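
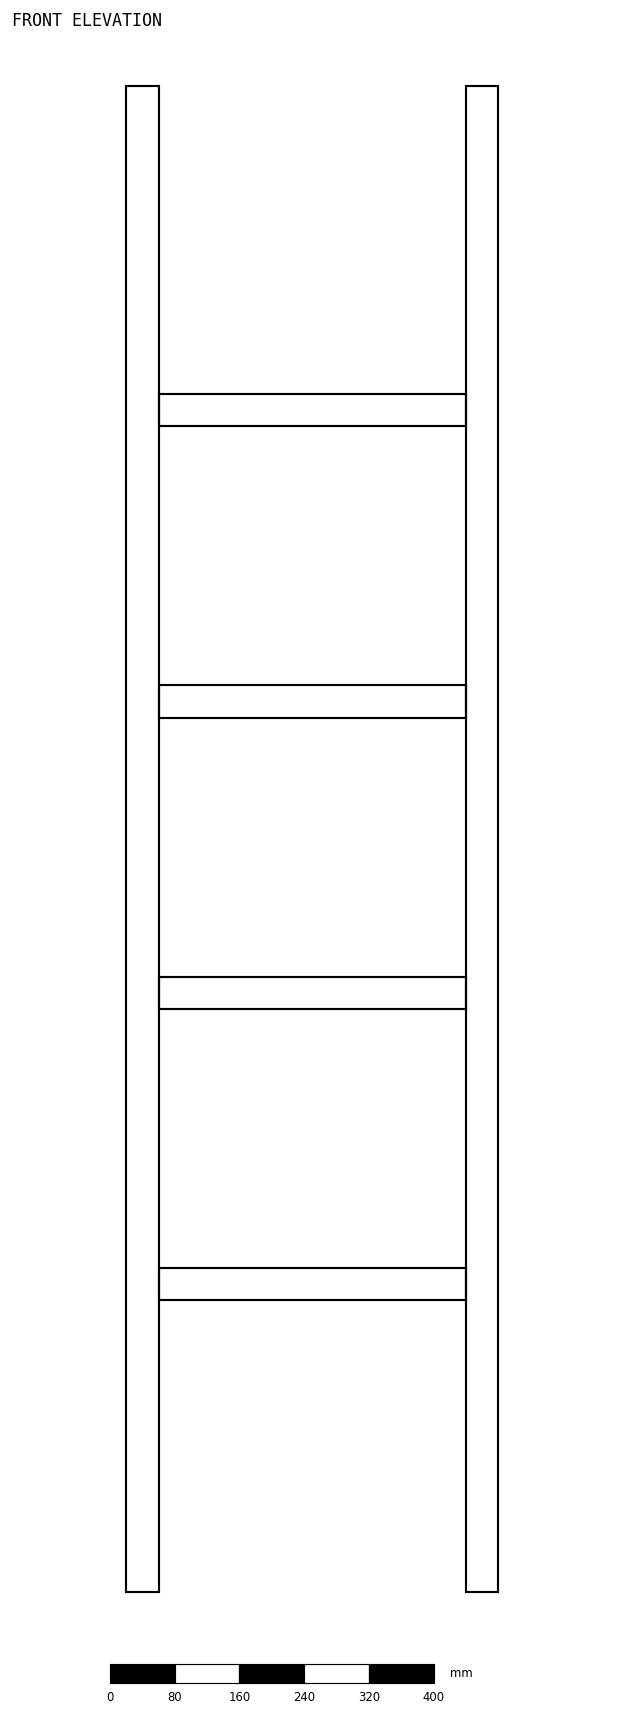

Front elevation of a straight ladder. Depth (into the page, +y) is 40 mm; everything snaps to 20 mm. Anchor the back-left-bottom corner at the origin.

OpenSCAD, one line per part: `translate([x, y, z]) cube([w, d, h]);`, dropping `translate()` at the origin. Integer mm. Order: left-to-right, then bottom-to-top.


cube([40, 40, 1860]);
translate([40, 0, 360]) cube([380, 40, 40]);
translate([40, 0, 720]) cube([380, 40, 40]);
translate([40, 0, 1080]) cube([380, 40, 40]);
translate([40, 0, 1440]) cube([380, 40, 40]);
translate([420, 0, 0]) cube([40, 40, 1860]);


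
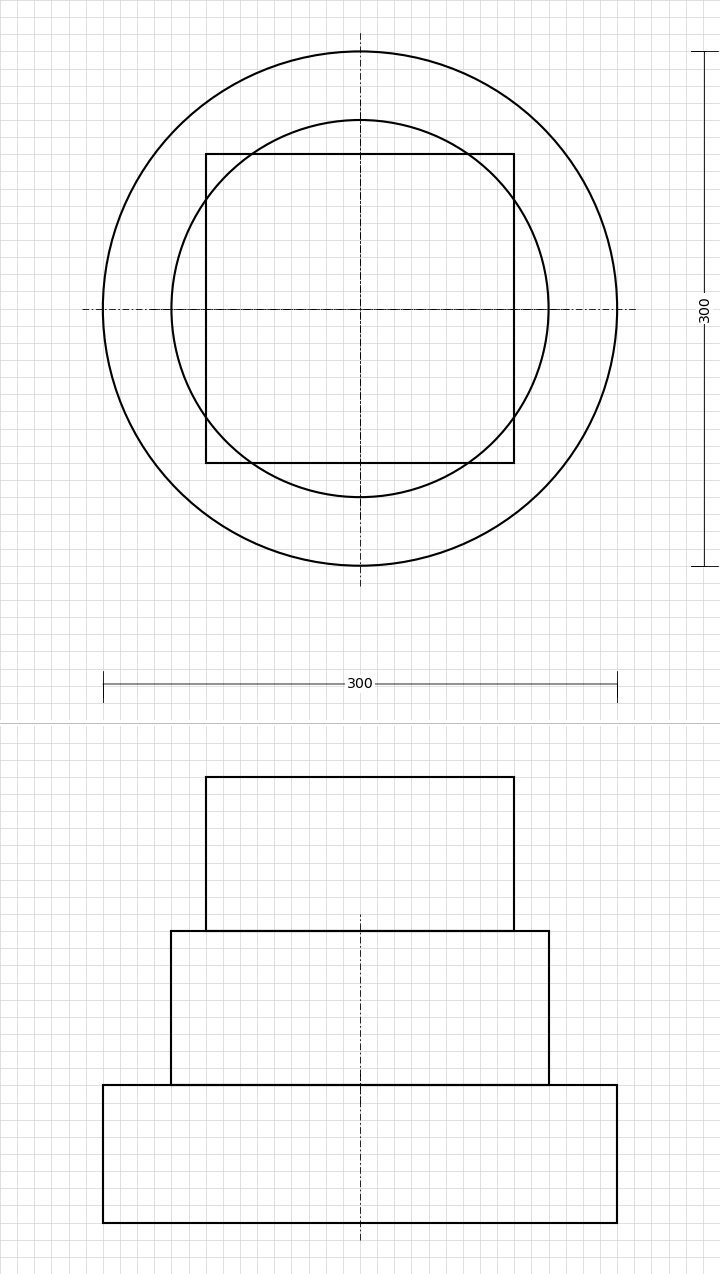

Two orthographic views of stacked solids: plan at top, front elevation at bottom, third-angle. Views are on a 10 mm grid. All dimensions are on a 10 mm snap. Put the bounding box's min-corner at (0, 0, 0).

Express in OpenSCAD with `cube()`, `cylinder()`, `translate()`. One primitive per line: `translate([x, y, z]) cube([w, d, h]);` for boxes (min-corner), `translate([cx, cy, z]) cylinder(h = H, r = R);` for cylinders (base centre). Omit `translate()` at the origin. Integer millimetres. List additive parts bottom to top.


translate([150, 150, 0]) cylinder(h = 80, r = 150);
translate([150, 150, 80]) cylinder(h = 90, r = 110);
translate([60, 60, 170]) cube([180, 180, 90]);


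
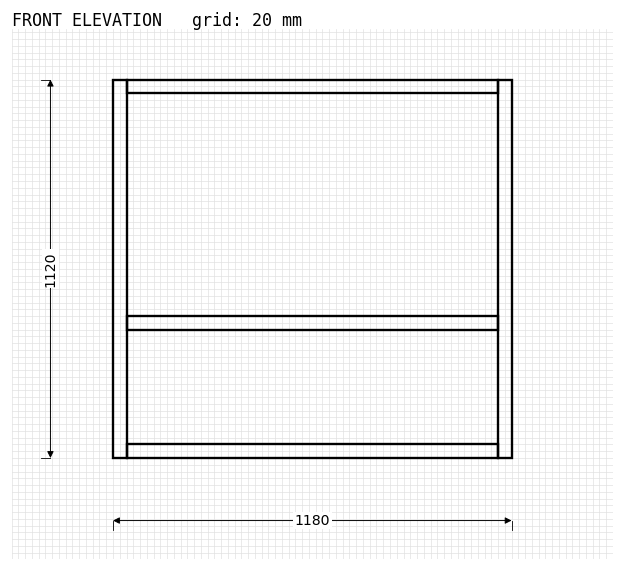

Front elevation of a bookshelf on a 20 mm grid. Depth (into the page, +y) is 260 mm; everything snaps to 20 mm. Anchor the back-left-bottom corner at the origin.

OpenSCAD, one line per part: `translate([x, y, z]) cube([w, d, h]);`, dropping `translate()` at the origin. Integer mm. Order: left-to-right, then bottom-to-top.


cube([40, 260, 1120]);
translate([40, 0, 0]) cube([1100, 260, 40]);
translate([40, 0, 380]) cube([1100, 260, 40]);
translate([40, 0, 1080]) cube([1100, 260, 40]);
translate([1140, 0, 0]) cube([40, 260, 1120]);


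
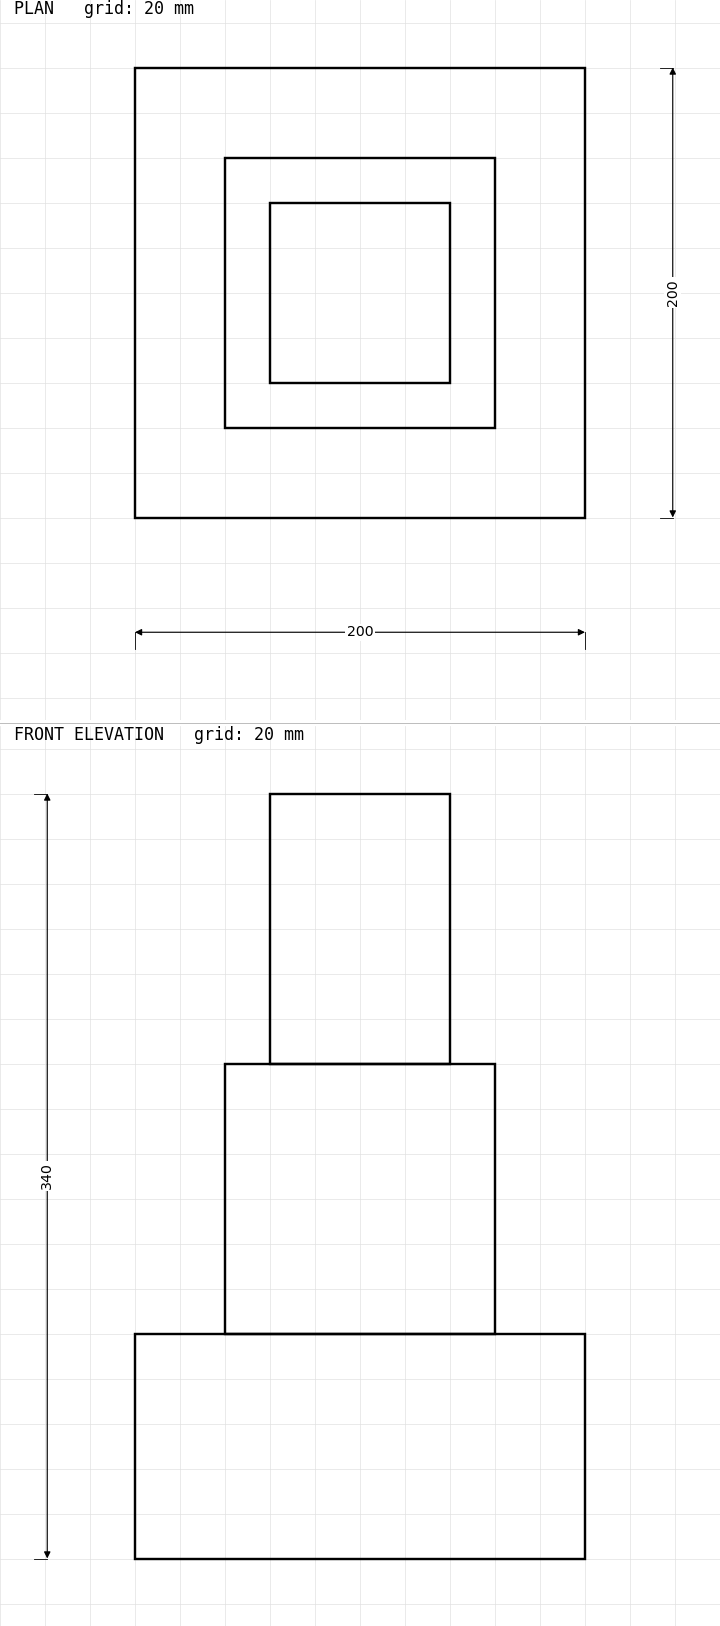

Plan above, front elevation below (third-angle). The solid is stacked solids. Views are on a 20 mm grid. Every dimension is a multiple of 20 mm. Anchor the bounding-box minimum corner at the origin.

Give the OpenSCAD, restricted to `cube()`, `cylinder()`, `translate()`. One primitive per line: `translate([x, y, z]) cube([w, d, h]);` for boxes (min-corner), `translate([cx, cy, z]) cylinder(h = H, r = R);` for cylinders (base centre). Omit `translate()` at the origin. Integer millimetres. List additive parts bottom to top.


cube([200, 200, 100]);
translate([40, 40, 100]) cube([120, 120, 120]);
translate([60, 60, 220]) cube([80, 80, 120]);


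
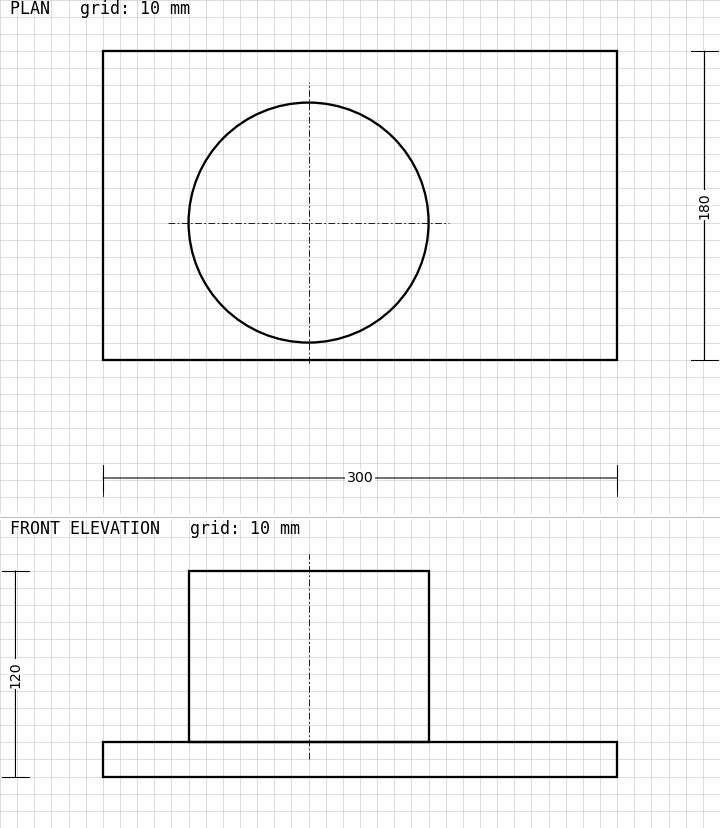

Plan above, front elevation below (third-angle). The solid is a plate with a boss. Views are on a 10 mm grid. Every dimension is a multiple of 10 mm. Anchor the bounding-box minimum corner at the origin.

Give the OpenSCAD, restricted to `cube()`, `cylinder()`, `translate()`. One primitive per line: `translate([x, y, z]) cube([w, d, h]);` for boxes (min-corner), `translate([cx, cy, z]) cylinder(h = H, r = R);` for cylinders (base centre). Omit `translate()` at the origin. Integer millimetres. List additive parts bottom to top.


cube([300, 180, 20]);
translate([120, 80, 20]) cylinder(h = 100, r = 70);


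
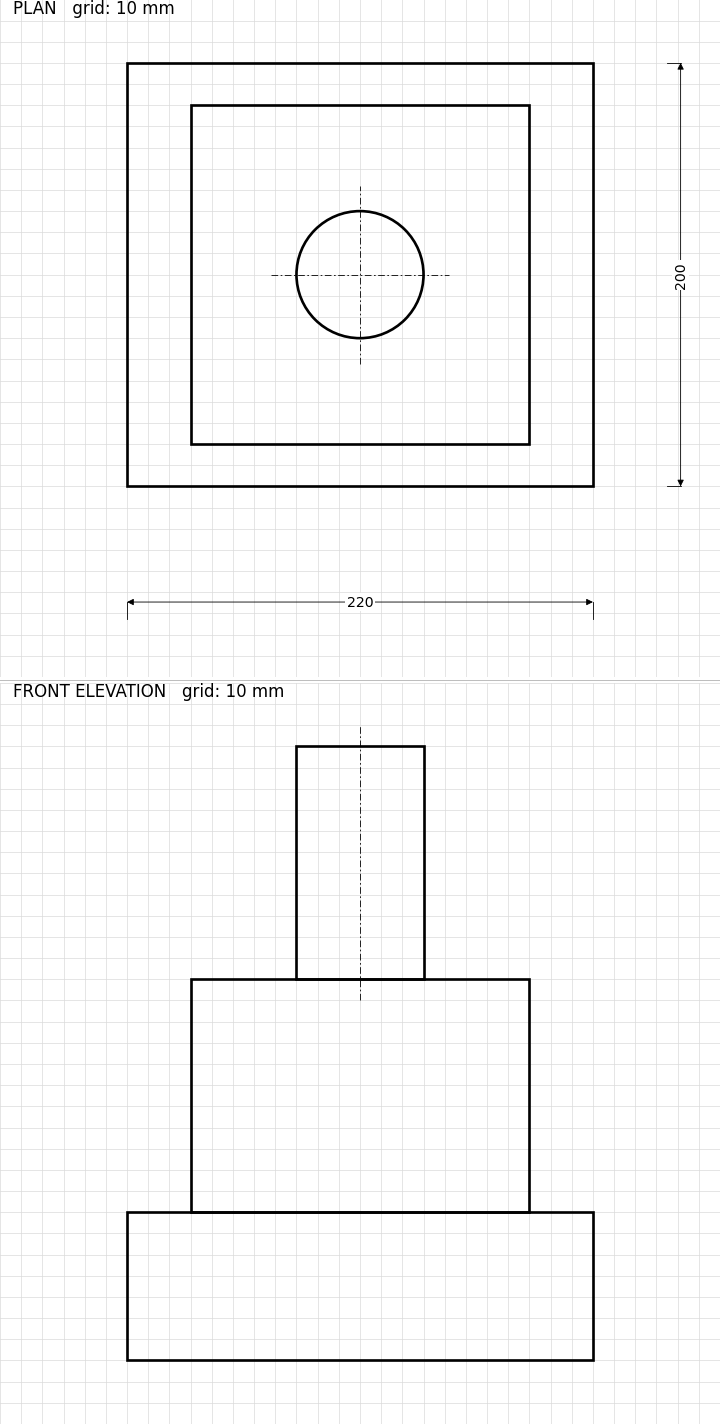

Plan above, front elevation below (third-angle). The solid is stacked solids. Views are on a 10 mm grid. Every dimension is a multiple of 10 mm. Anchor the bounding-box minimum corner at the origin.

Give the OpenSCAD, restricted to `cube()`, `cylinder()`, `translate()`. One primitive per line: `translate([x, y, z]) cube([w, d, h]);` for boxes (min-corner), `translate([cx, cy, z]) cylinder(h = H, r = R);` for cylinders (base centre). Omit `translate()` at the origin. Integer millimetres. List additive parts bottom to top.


cube([220, 200, 70]);
translate([30, 20, 70]) cube([160, 160, 110]);
translate([110, 100, 180]) cylinder(h = 110, r = 30);


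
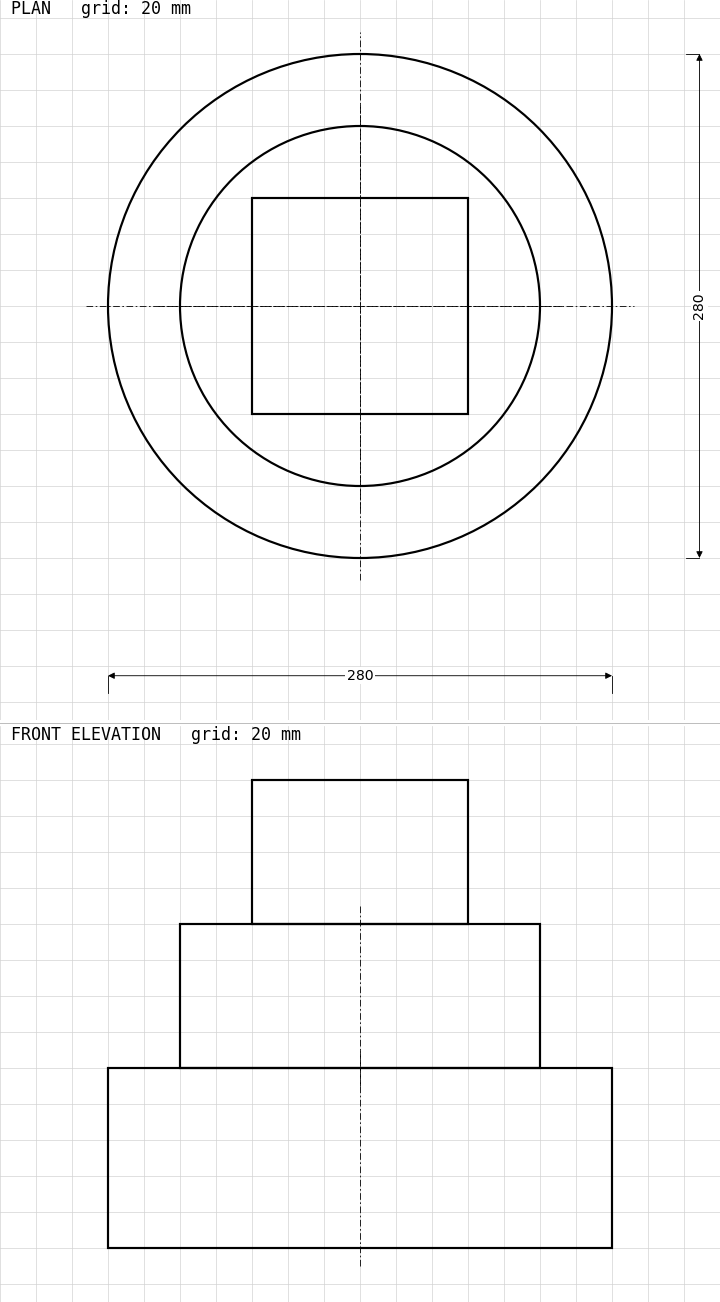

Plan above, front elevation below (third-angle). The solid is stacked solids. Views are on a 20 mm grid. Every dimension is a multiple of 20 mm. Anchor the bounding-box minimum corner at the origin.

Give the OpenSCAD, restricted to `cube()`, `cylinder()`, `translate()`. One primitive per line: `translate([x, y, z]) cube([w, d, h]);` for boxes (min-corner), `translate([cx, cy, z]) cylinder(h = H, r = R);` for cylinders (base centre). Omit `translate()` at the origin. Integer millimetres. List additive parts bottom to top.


translate([140, 140, 0]) cylinder(h = 100, r = 140);
translate([140, 140, 100]) cylinder(h = 80, r = 100);
translate([80, 80, 180]) cube([120, 120, 80]);


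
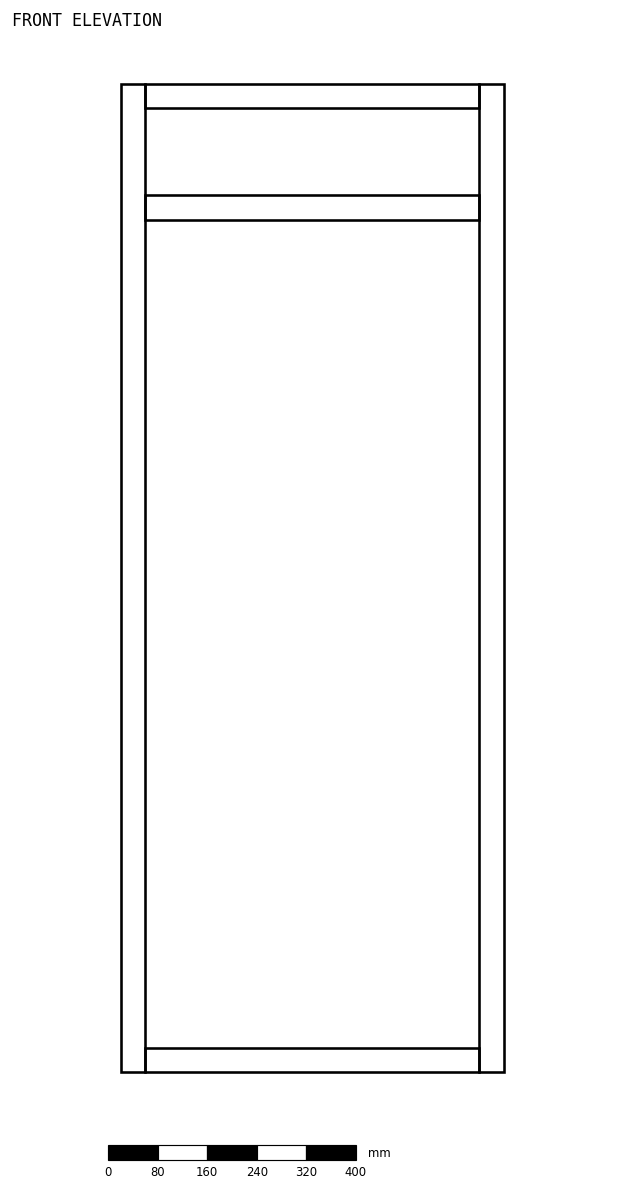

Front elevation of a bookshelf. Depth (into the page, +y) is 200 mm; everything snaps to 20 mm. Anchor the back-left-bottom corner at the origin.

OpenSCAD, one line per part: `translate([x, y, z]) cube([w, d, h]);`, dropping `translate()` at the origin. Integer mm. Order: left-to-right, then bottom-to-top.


cube([40, 200, 1600]);
translate([40, 0, 0]) cube([540, 200, 40]);
translate([40, 0, 1380]) cube([540, 200, 40]);
translate([40, 0, 1560]) cube([540, 200, 40]);
translate([580, 0, 0]) cube([40, 200, 1600]);


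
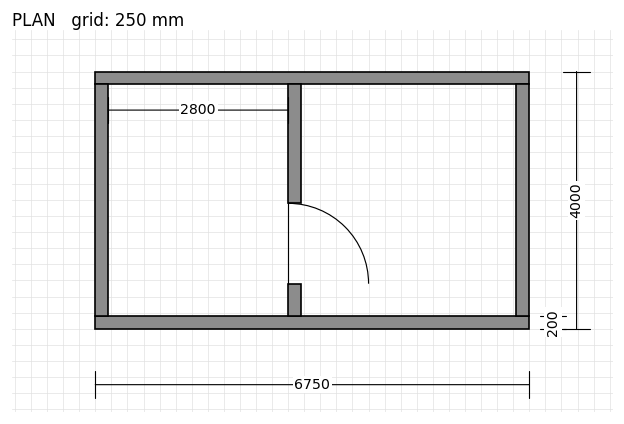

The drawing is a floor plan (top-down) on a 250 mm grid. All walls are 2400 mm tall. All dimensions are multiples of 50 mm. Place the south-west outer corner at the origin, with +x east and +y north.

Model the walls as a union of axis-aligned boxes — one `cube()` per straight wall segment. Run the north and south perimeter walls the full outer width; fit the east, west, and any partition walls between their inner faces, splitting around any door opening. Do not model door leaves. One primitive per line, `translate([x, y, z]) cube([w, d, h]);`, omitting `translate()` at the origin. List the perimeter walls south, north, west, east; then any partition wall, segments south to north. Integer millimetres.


cube([6750, 200, 2400]);
translate([0, 3800, 0]) cube([6750, 200, 2400]);
translate([0, 200, 0]) cube([200, 3600, 2400]);
translate([6550, 200, 0]) cube([200, 3600, 2400]);
translate([3000, 200, 0]) cube([200, 500, 2400]);
translate([3000, 1950, 0]) cube([200, 1850, 2400]);


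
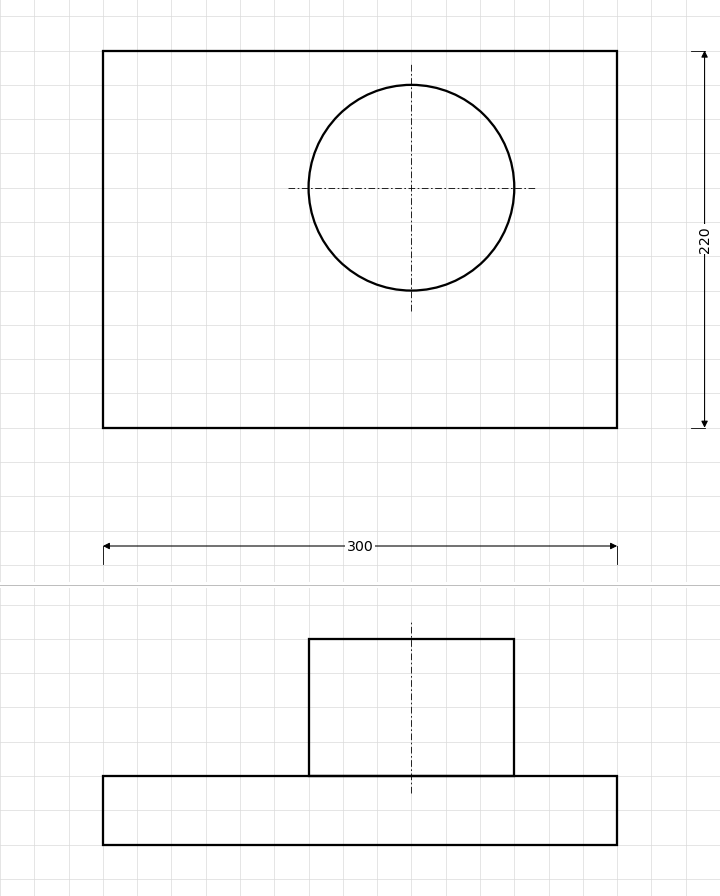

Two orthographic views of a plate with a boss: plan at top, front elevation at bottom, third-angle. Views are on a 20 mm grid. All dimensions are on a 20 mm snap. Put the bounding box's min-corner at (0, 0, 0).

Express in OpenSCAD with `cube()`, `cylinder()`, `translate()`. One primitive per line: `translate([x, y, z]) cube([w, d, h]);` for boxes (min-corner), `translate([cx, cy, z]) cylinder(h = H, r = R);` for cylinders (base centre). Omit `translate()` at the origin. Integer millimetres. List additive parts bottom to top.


cube([300, 220, 40]);
translate([180, 140, 40]) cylinder(h = 80, r = 60);


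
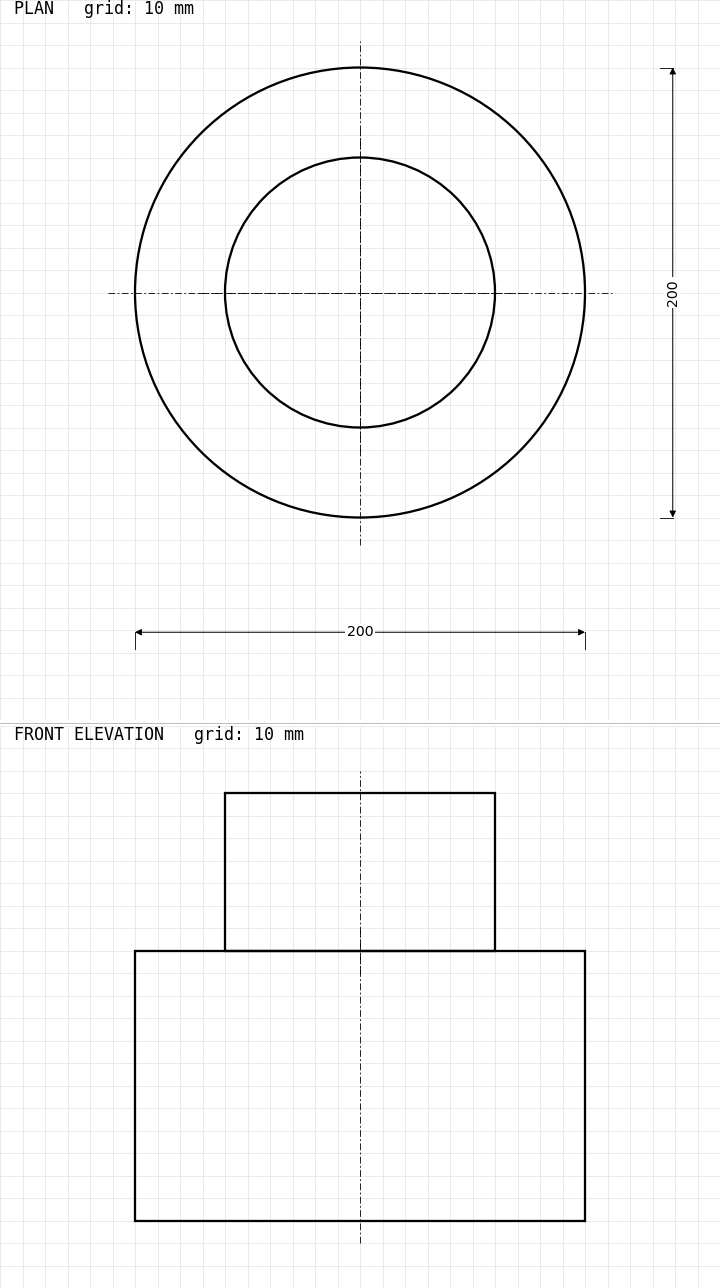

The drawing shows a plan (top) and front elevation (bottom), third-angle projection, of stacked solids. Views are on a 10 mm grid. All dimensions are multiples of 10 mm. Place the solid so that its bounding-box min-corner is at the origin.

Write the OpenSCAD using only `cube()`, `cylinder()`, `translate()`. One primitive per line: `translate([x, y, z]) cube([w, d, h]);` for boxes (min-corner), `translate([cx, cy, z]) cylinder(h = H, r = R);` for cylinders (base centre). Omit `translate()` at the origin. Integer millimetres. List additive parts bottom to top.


translate([100, 100, 0]) cylinder(h = 120, r = 100);
translate([100, 100, 120]) cylinder(h = 70, r = 60);


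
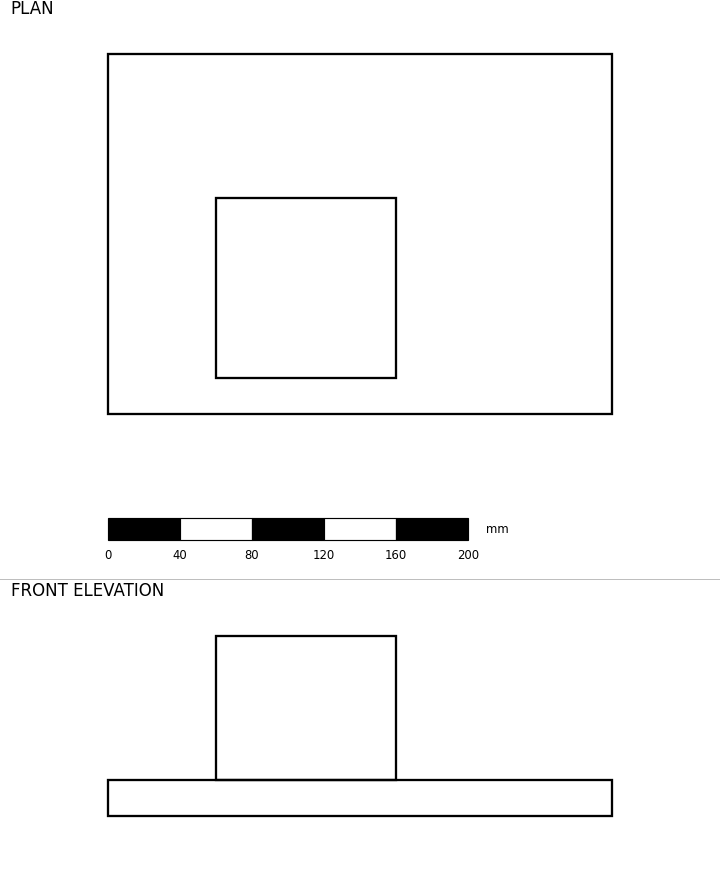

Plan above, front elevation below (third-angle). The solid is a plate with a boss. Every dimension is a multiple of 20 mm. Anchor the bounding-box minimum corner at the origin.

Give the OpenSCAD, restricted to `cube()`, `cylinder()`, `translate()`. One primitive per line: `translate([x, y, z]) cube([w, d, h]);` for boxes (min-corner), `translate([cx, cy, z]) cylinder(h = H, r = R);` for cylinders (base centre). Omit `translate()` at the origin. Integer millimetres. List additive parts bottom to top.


cube([280, 200, 20]);
translate([60, 20, 20]) cube([100, 100, 80]);


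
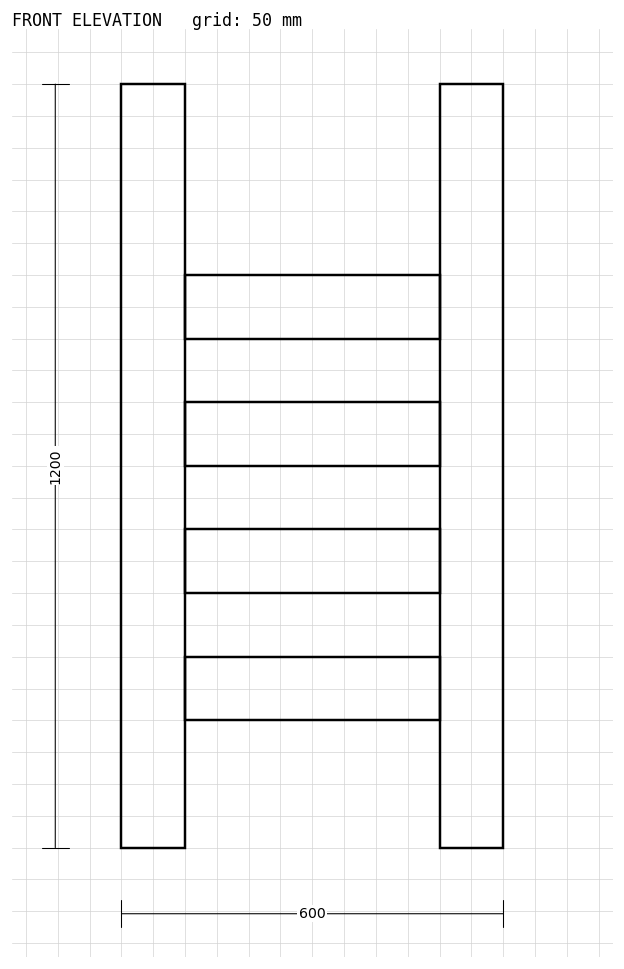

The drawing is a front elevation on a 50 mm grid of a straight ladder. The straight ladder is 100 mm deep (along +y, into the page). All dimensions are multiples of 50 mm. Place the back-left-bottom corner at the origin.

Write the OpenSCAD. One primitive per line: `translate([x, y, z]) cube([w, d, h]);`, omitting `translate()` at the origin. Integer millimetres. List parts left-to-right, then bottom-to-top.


cube([100, 100, 1200]);
translate([100, 0, 200]) cube([400, 100, 100]);
translate([100, 0, 400]) cube([400, 100, 100]);
translate([100, 0, 600]) cube([400, 100, 100]);
translate([100, 0, 800]) cube([400, 100, 100]);
translate([500, 0, 0]) cube([100, 100, 1200]);


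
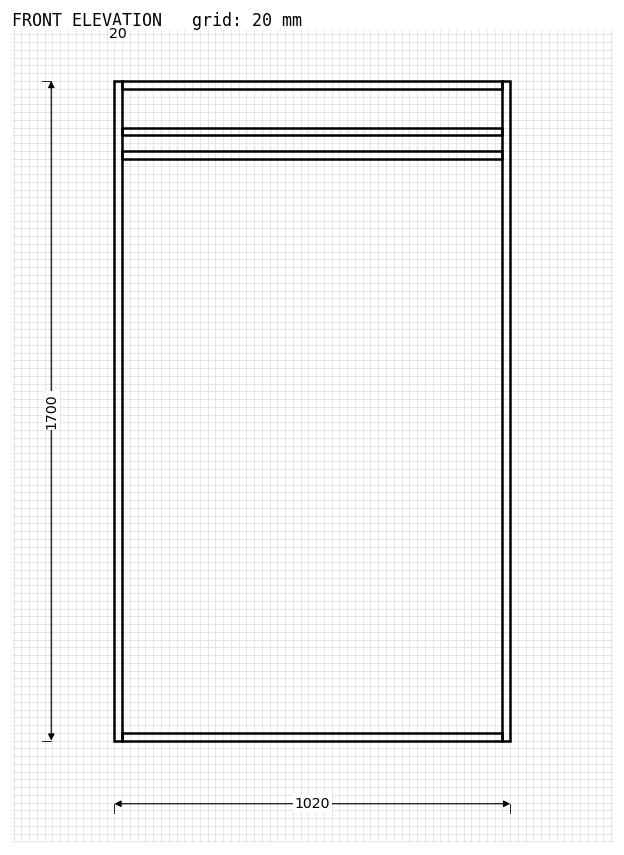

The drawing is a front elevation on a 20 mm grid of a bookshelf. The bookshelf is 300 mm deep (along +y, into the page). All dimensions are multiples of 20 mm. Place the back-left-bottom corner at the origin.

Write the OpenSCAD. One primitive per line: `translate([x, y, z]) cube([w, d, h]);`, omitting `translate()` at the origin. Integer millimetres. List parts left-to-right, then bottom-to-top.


cube([20, 300, 1700]);
translate([20, 0, 0]) cube([980, 300, 20]);
translate([20, 0, 1500]) cube([980, 300, 20]);
translate([20, 0, 1560]) cube([980, 300, 20]);
translate([20, 0, 1680]) cube([980, 300, 20]);
translate([1000, 0, 0]) cube([20, 300, 1700]);


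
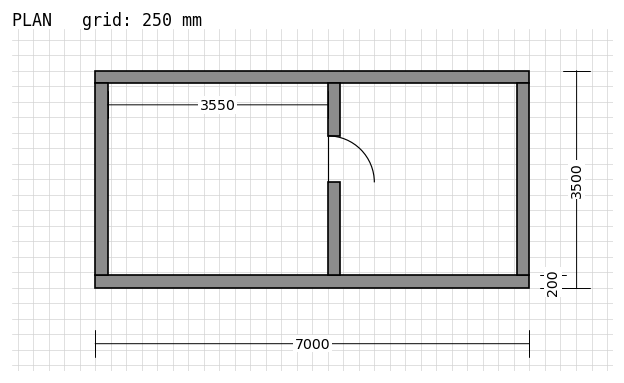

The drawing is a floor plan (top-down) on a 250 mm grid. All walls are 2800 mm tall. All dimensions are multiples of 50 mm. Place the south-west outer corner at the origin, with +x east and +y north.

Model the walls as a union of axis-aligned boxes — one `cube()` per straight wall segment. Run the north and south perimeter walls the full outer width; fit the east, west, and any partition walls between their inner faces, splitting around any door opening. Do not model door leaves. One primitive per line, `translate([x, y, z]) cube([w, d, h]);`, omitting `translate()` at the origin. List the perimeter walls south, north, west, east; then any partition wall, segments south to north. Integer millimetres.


cube([7000, 200, 2800]);
translate([0, 3300, 0]) cube([7000, 200, 2800]);
translate([0, 200, 0]) cube([200, 3100, 2800]);
translate([6800, 200, 0]) cube([200, 3100, 2800]);
translate([3750, 200, 0]) cube([200, 1500, 2800]);
translate([3750, 2450, 0]) cube([200, 850, 2800]);


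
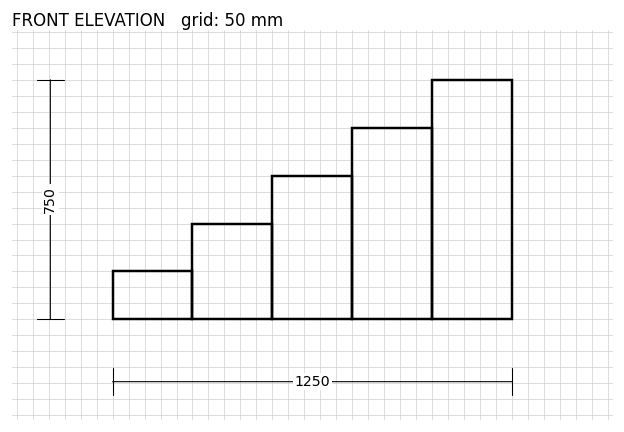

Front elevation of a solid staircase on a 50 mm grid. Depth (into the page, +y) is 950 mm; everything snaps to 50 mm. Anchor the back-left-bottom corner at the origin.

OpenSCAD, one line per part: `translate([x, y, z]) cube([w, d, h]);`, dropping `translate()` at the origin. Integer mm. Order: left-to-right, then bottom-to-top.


cube([250, 950, 150]);
translate([250, 0, 0]) cube([250, 950, 300]);
translate([500, 0, 0]) cube([250, 950, 450]);
translate([750, 0, 0]) cube([250, 950, 600]);
translate([1000, 0, 0]) cube([250, 950, 750]);


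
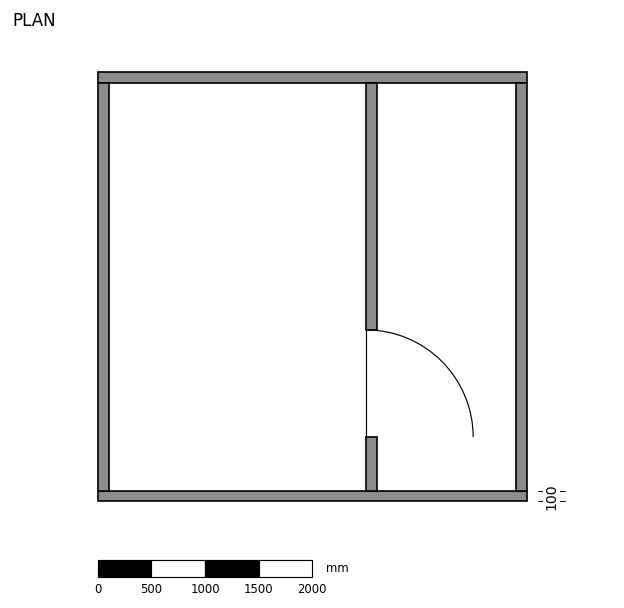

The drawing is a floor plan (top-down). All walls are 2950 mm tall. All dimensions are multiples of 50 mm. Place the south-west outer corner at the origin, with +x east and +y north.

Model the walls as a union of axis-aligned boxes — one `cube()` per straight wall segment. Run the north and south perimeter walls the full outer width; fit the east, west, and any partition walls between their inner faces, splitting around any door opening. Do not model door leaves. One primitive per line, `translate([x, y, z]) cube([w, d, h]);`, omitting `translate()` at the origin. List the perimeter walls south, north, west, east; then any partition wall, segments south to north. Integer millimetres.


cube([4000, 100, 2950]);
translate([0, 3900, 0]) cube([4000, 100, 2950]);
translate([0, 100, 0]) cube([100, 3800, 2950]);
translate([3900, 100, 0]) cube([100, 3800, 2950]);
translate([2500, 100, 0]) cube([100, 500, 2950]);
translate([2500, 1600, 0]) cube([100, 2300, 2950]);


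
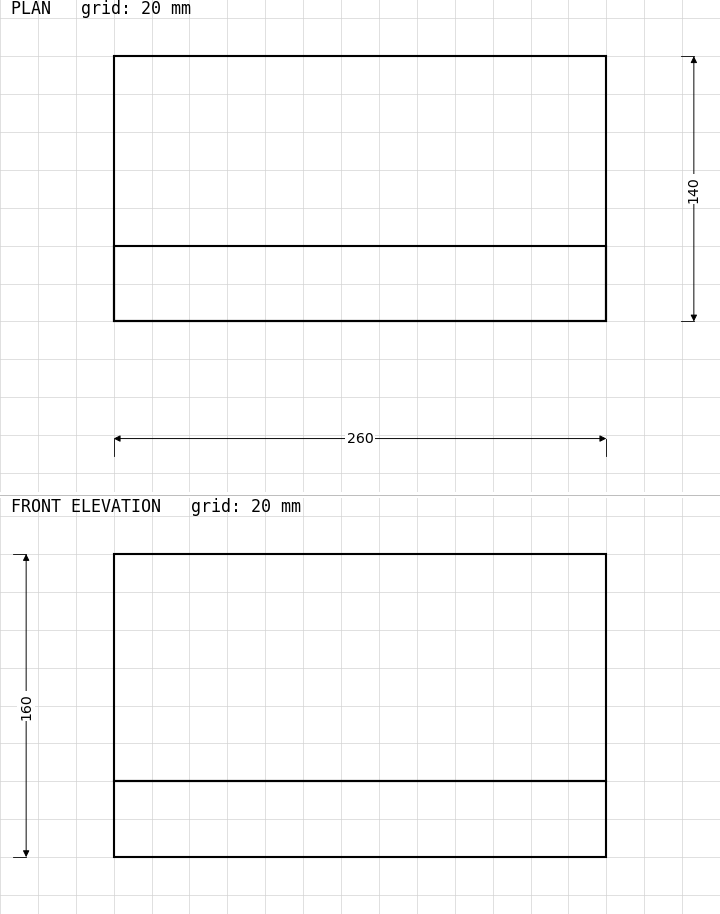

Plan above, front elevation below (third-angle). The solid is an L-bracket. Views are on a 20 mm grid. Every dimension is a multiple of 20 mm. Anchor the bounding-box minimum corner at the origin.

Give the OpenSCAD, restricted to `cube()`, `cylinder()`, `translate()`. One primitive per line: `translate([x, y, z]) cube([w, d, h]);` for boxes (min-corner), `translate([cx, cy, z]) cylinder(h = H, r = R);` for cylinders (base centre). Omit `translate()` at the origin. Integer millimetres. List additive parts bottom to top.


cube([260, 140, 40]);
translate([0, 0, 40]) cube([260, 40, 120]);


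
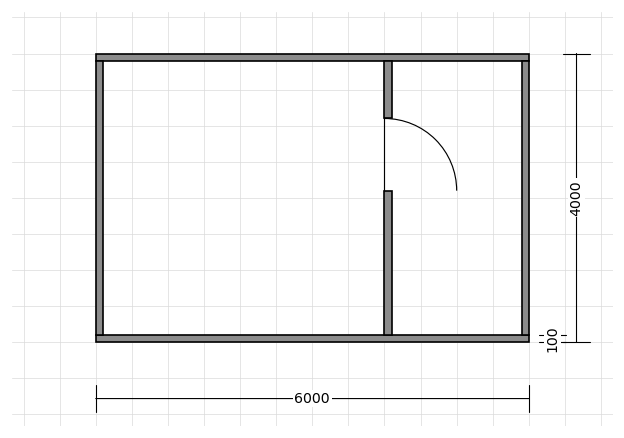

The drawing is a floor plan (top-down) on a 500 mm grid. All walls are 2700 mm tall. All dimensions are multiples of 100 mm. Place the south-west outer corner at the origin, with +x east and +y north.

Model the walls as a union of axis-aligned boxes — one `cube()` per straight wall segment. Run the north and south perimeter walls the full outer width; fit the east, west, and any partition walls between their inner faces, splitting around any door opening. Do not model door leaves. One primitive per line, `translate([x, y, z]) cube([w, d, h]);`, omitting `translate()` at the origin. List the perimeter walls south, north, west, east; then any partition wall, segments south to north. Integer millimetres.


cube([6000, 100, 2700]);
translate([0, 3900, 0]) cube([6000, 100, 2700]);
translate([0, 100, 0]) cube([100, 3800, 2700]);
translate([5900, 100, 0]) cube([100, 3800, 2700]);
translate([4000, 100, 0]) cube([100, 2000, 2700]);
translate([4000, 3100, 0]) cube([100, 800, 2700]);


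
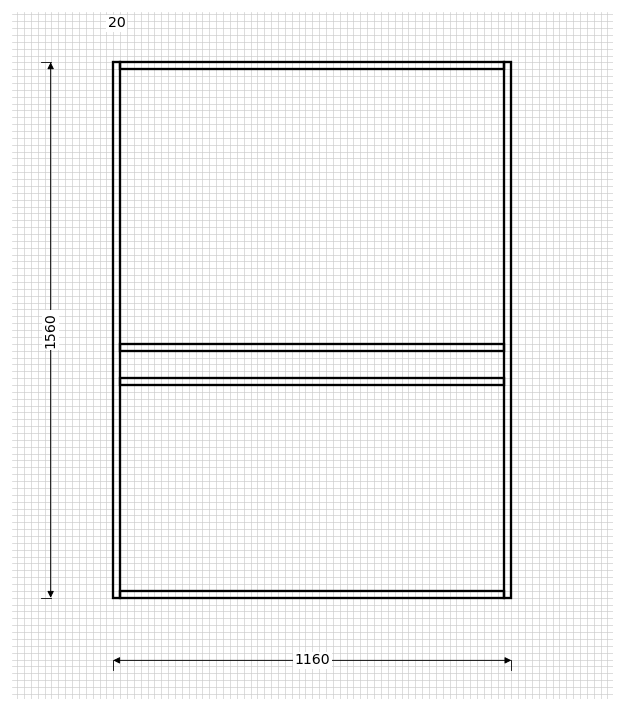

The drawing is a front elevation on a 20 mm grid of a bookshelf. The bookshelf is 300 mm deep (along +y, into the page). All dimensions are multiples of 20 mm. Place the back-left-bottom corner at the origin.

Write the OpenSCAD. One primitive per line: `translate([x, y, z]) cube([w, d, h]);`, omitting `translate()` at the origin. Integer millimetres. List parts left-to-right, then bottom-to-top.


cube([20, 300, 1560]);
translate([20, 0, 0]) cube([1120, 300, 20]);
translate([20, 0, 620]) cube([1120, 300, 20]);
translate([20, 0, 720]) cube([1120, 300, 20]);
translate([20, 0, 1540]) cube([1120, 300, 20]);
translate([1140, 0, 0]) cube([20, 300, 1560]);


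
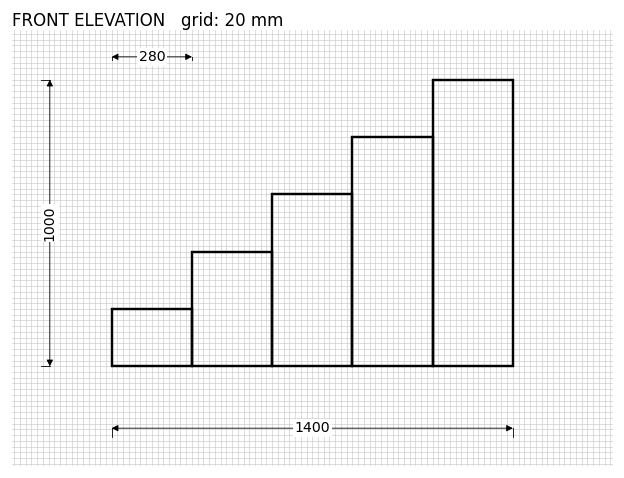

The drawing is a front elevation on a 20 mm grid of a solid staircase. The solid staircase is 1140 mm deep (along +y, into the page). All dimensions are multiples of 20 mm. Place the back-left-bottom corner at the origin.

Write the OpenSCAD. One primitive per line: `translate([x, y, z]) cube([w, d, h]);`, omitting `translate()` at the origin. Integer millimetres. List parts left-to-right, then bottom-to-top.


cube([280, 1140, 200]);
translate([280, 0, 0]) cube([280, 1140, 400]);
translate([560, 0, 0]) cube([280, 1140, 600]);
translate([840, 0, 0]) cube([280, 1140, 800]);
translate([1120, 0, 0]) cube([280, 1140, 1000]);


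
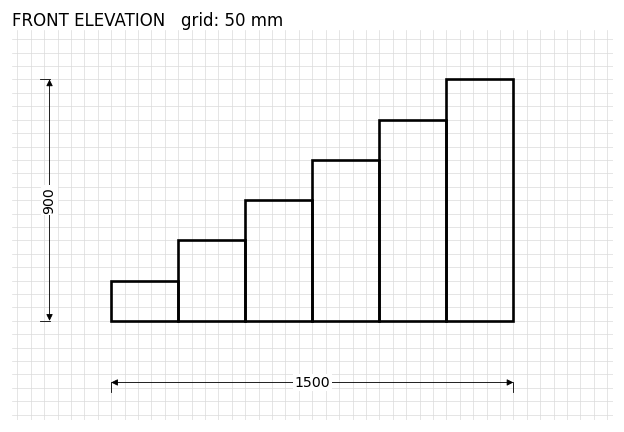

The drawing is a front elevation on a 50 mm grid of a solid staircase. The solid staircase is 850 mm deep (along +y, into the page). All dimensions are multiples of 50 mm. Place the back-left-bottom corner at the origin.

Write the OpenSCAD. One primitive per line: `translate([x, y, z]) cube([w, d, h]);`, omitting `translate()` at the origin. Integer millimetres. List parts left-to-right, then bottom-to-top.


cube([250, 850, 150]);
translate([250, 0, 0]) cube([250, 850, 300]);
translate([500, 0, 0]) cube([250, 850, 450]);
translate([750, 0, 0]) cube([250, 850, 600]);
translate([1000, 0, 0]) cube([250, 850, 750]);
translate([1250, 0, 0]) cube([250, 850, 900]);


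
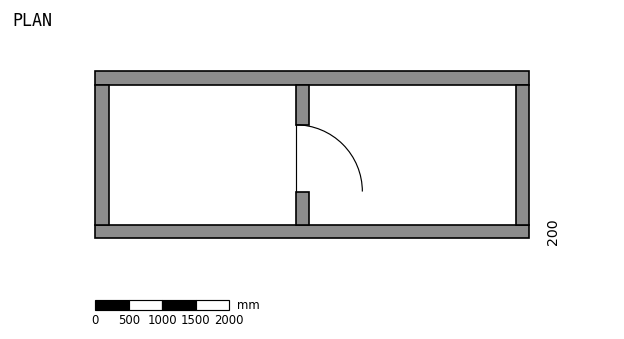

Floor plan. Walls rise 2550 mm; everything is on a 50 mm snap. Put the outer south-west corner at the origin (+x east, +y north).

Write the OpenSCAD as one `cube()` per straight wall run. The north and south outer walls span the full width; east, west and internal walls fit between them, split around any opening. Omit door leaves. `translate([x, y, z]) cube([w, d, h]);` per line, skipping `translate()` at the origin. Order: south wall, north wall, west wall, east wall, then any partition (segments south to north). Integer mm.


cube([6500, 200, 2550]);
translate([0, 2300, 0]) cube([6500, 200, 2550]);
translate([0, 200, 0]) cube([200, 2100, 2550]);
translate([6300, 200, 0]) cube([200, 2100, 2550]);
translate([3000, 200, 0]) cube([200, 500, 2550]);
translate([3000, 1700, 0]) cube([200, 600, 2550]);


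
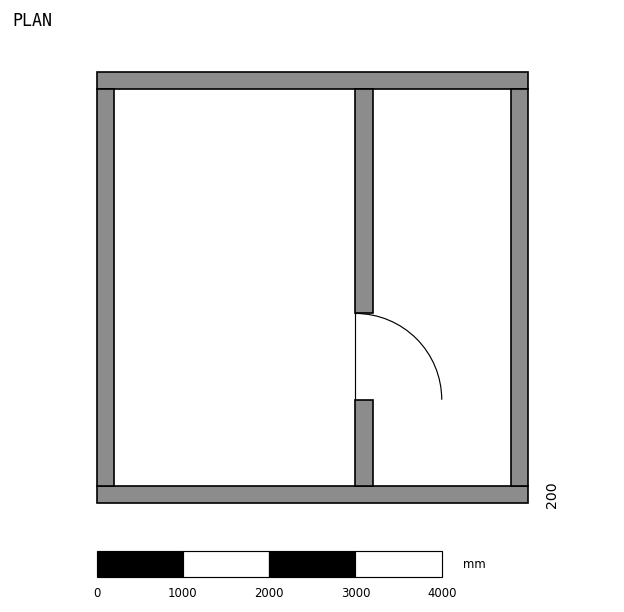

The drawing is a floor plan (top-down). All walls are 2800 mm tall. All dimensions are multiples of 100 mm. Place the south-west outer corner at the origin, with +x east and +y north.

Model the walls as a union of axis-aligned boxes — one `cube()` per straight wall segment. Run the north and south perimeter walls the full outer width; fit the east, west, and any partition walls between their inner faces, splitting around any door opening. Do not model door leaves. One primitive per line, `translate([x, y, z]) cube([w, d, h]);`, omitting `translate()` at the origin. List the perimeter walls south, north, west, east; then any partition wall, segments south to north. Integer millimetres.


cube([5000, 200, 2800]);
translate([0, 4800, 0]) cube([5000, 200, 2800]);
translate([0, 200, 0]) cube([200, 4600, 2800]);
translate([4800, 200, 0]) cube([200, 4600, 2800]);
translate([3000, 200, 0]) cube([200, 1000, 2800]);
translate([3000, 2200, 0]) cube([200, 2600, 2800]);


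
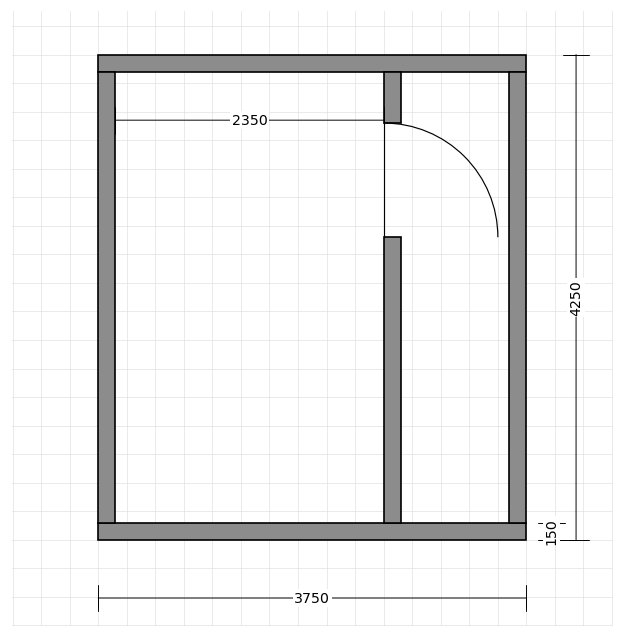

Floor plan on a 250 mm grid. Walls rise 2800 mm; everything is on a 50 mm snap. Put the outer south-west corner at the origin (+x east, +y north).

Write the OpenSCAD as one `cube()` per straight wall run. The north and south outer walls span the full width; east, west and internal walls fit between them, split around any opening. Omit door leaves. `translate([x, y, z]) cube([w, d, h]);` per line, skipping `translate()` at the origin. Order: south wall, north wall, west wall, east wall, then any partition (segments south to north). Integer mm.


cube([3750, 150, 2800]);
translate([0, 4100, 0]) cube([3750, 150, 2800]);
translate([0, 150, 0]) cube([150, 3950, 2800]);
translate([3600, 150, 0]) cube([150, 3950, 2800]);
translate([2500, 150, 0]) cube([150, 2500, 2800]);
translate([2500, 3650, 0]) cube([150, 450, 2800]);


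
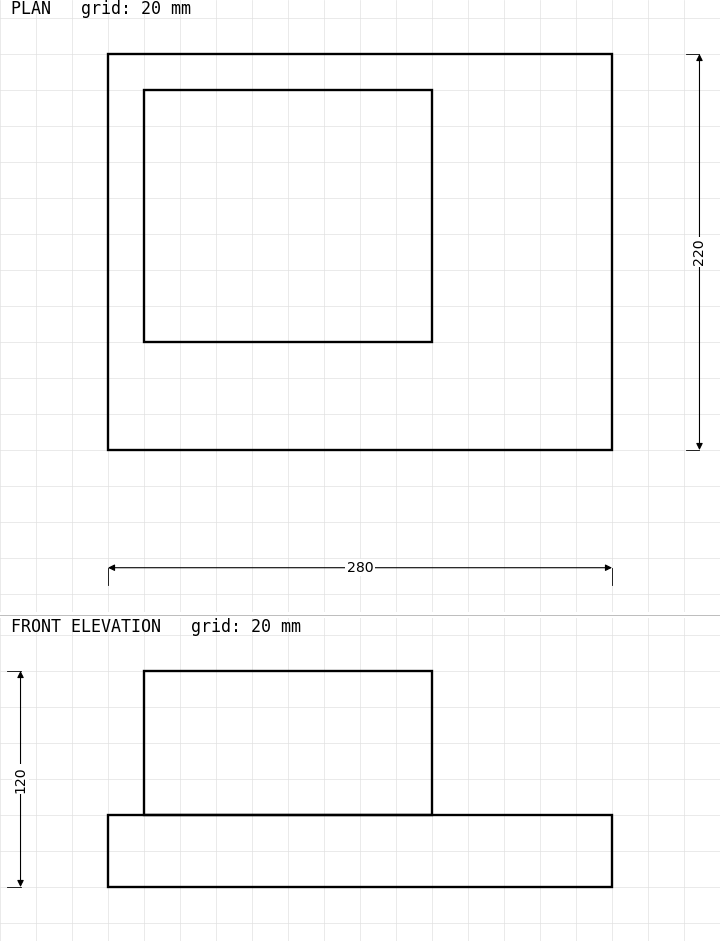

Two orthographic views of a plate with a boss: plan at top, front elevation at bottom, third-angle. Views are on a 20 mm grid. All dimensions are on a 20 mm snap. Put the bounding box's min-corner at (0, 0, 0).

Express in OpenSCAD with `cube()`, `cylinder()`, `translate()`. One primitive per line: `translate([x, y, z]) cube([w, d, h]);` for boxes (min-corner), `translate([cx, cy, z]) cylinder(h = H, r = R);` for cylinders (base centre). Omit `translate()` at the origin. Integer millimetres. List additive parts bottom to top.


cube([280, 220, 40]);
translate([20, 60, 40]) cube([160, 140, 80]);


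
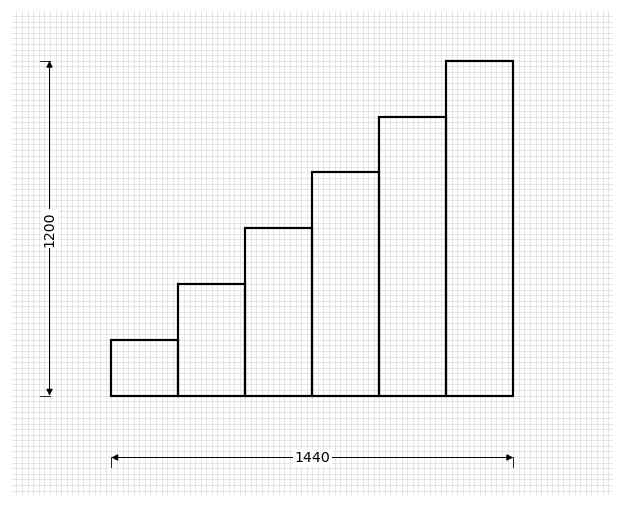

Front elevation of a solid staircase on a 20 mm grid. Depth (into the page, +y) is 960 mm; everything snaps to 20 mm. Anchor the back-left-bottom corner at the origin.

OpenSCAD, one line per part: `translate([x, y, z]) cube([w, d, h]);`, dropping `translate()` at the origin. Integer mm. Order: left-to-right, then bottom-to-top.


cube([240, 960, 200]);
translate([240, 0, 0]) cube([240, 960, 400]);
translate([480, 0, 0]) cube([240, 960, 600]);
translate([720, 0, 0]) cube([240, 960, 800]);
translate([960, 0, 0]) cube([240, 960, 1000]);
translate([1200, 0, 0]) cube([240, 960, 1200]);


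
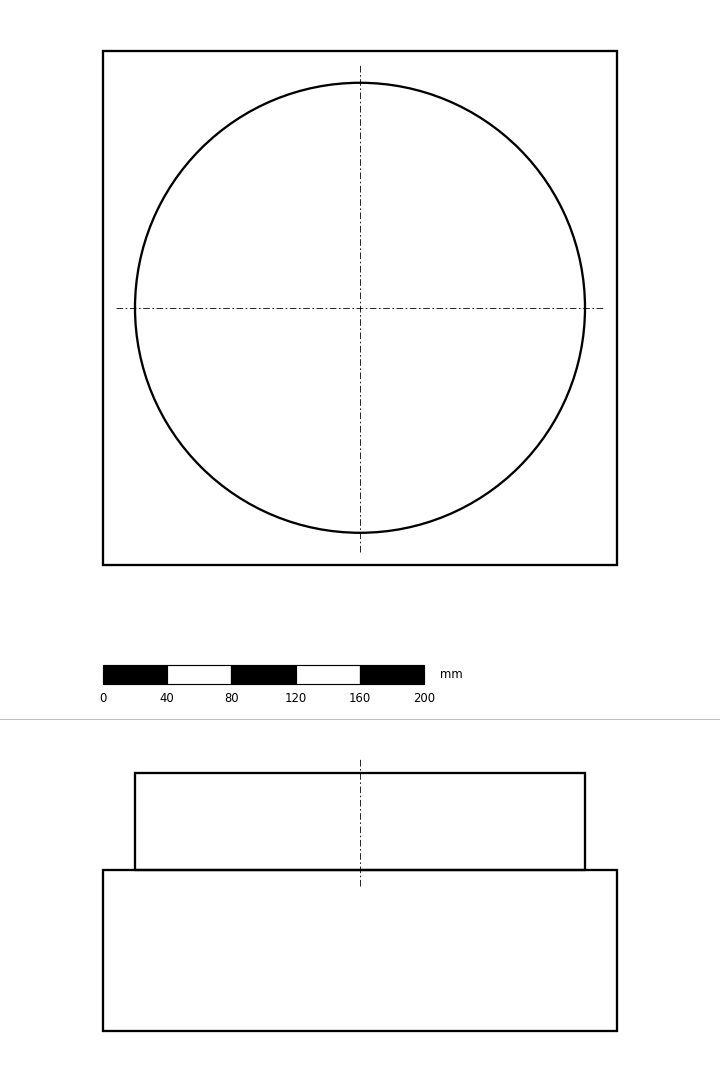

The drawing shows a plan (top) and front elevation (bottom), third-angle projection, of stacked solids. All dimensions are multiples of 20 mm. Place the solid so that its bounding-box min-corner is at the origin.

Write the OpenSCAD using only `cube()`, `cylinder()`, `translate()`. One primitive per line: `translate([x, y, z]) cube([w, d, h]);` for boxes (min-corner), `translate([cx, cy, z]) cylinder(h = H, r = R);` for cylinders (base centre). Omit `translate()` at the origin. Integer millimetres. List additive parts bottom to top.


cube([320, 320, 100]);
translate([160, 160, 100]) cylinder(h = 60, r = 140);


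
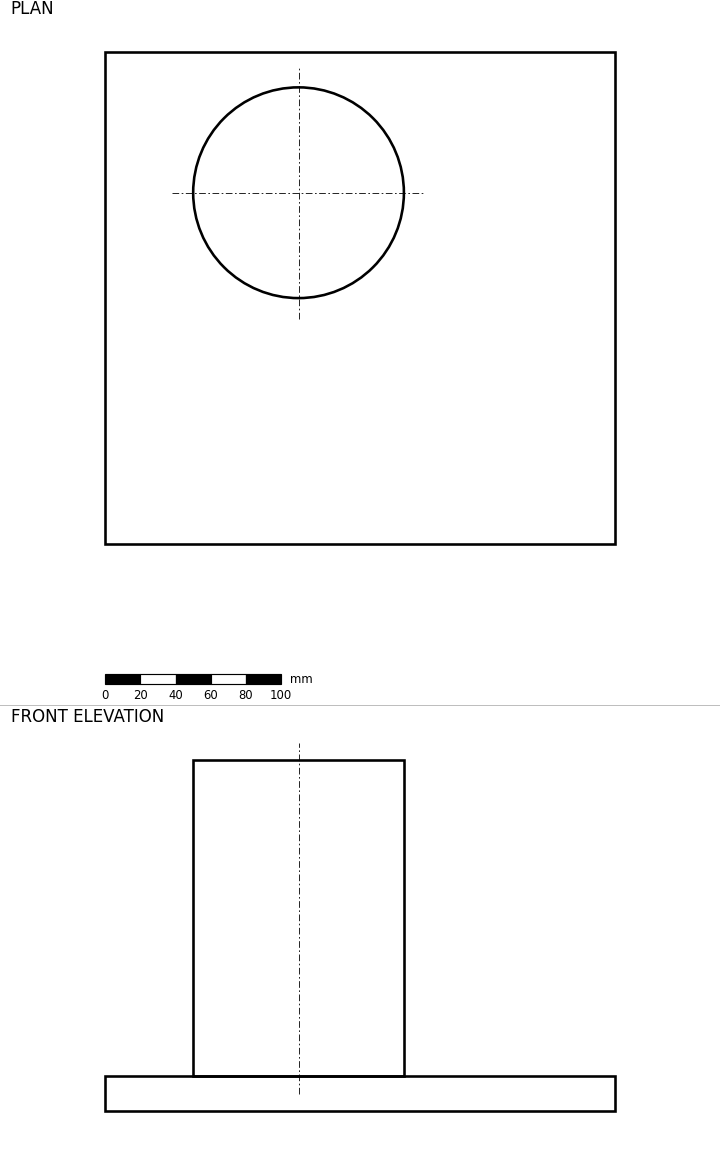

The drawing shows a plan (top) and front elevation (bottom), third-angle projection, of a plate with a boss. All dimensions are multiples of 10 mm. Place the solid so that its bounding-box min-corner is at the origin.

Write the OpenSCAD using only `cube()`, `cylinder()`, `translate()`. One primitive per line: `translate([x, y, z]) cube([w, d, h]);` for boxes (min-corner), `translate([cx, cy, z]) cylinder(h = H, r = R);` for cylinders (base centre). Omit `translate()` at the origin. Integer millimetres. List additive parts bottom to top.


cube([290, 280, 20]);
translate([110, 200, 20]) cylinder(h = 180, r = 60);


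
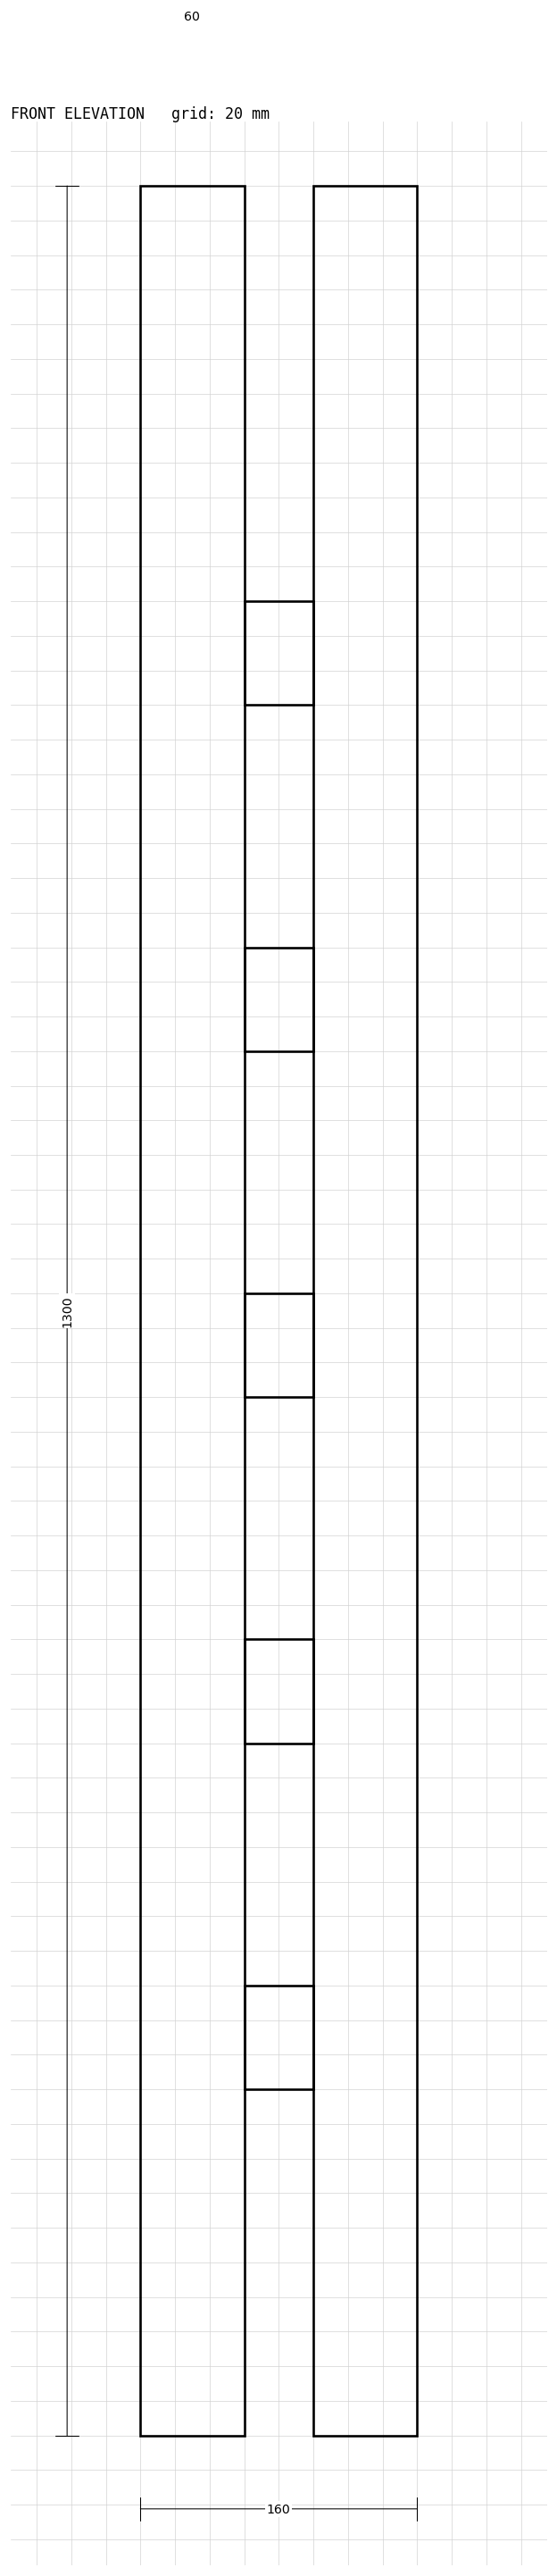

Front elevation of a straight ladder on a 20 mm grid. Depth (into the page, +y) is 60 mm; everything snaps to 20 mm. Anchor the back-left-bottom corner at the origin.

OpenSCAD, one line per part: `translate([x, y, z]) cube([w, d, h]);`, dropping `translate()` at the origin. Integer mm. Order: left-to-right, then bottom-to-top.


cube([60, 60, 1300]);
translate([60, 0, 200]) cube([40, 60, 60]);
translate([60, 0, 400]) cube([40, 60, 60]);
translate([60, 0, 600]) cube([40, 60, 60]);
translate([60, 0, 800]) cube([40, 60, 60]);
translate([60, 0, 1000]) cube([40, 60, 60]);
translate([100, 0, 0]) cube([60, 60, 1300]);


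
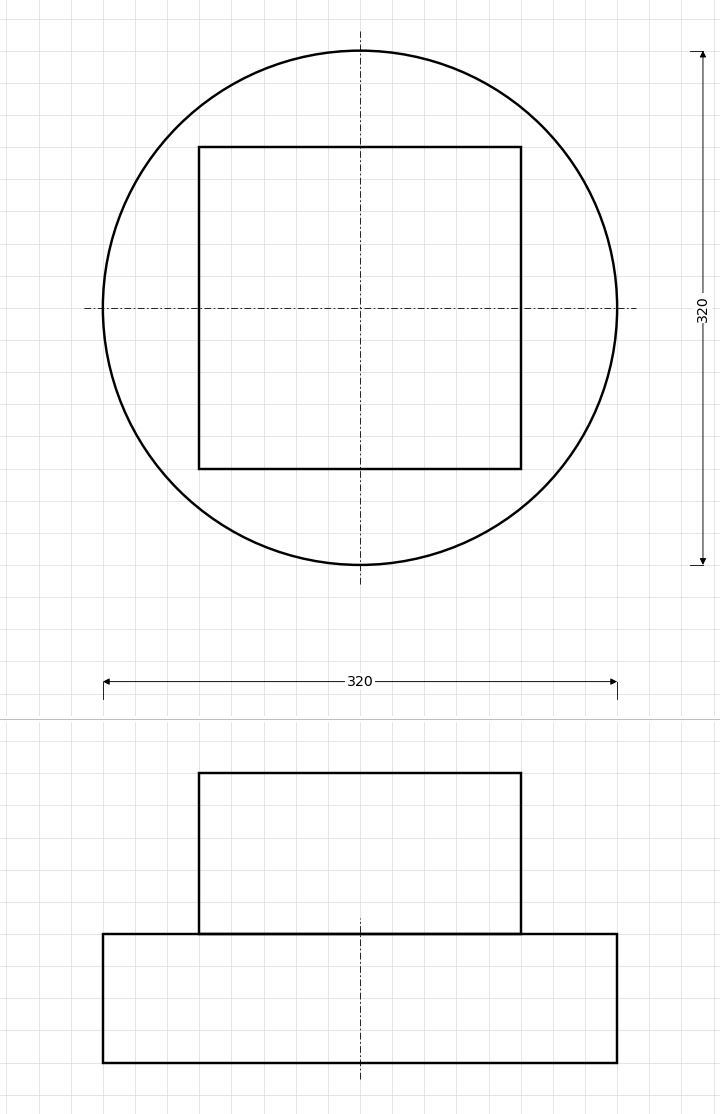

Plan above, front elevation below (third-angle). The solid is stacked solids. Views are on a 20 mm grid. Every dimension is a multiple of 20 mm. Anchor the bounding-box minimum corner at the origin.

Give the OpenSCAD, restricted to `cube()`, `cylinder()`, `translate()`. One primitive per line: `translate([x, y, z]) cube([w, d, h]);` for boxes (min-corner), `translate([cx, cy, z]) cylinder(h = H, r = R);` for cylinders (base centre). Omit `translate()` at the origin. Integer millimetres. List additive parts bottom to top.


translate([160, 160, 0]) cylinder(h = 80, r = 160);
translate([60, 60, 80]) cube([200, 200, 100]);


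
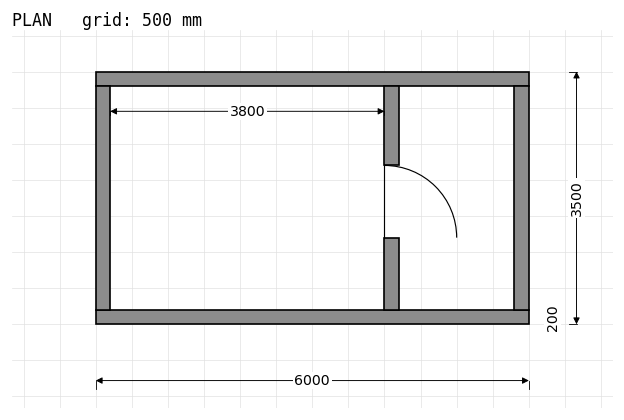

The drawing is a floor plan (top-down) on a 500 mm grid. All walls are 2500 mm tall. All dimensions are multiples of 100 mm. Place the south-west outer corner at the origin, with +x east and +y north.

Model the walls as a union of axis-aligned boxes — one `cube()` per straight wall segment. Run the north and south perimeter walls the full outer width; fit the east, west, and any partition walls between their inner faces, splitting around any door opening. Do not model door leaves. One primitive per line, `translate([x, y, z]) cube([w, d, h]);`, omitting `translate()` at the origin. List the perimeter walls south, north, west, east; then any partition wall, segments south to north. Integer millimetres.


cube([6000, 200, 2500]);
translate([0, 3300, 0]) cube([6000, 200, 2500]);
translate([0, 200, 0]) cube([200, 3100, 2500]);
translate([5800, 200, 0]) cube([200, 3100, 2500]);
translate([4000, 200, 0]) cube([200, 1000, 2500]);
translate([4000, 2200, 0]) cube([200, 1100, 2500]);


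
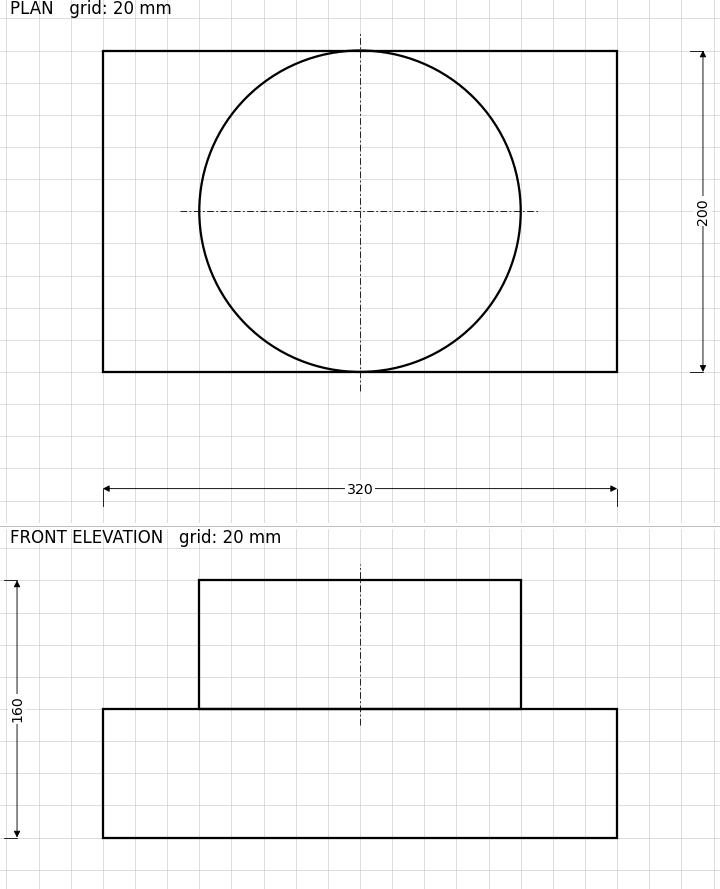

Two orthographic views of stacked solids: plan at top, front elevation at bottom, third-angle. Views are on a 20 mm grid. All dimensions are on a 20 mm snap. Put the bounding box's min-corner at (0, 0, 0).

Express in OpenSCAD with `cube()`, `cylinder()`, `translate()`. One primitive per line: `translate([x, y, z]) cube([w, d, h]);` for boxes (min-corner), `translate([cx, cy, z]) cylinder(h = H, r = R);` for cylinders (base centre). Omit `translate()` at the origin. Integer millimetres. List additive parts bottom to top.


cube([320, 200, 80]);
translate([160, 100, 80]) cylinder(h = 80, r = 100);


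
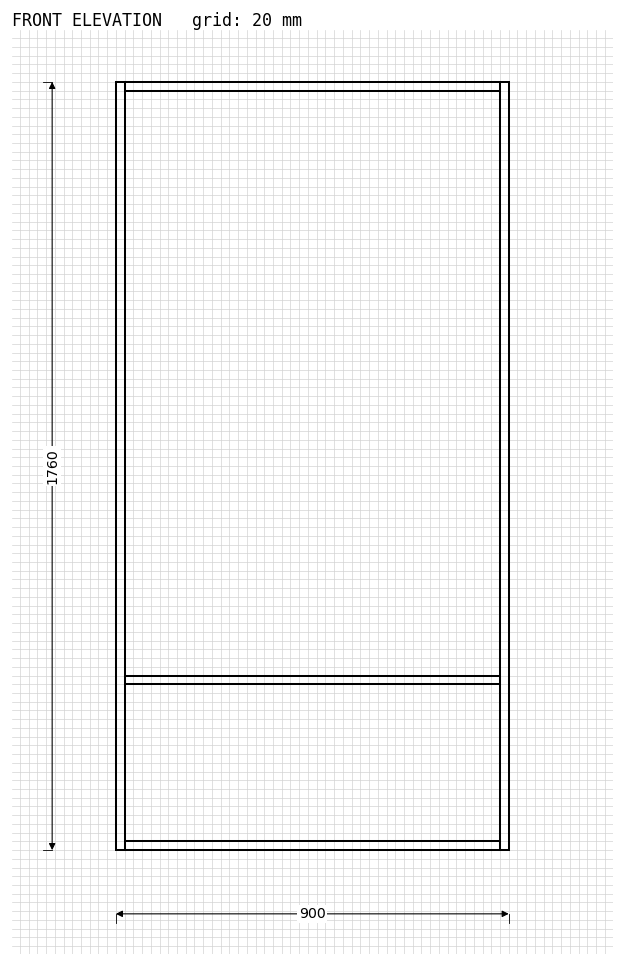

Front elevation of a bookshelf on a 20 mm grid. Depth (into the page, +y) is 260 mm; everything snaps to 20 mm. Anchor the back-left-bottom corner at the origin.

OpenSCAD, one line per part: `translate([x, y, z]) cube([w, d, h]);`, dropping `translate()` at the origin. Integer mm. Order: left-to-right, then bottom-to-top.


cube([20, 260, 1760]);
translate([20, 0, 0]) cube([860, 260, 20]);
translate([20, 0, 380]) cube([860, 260, 20]);
translate([20, 0, 1740]) cube([860, 260, 20]);
translate([880, 0, 0]) cube([20, 260, 1760]);


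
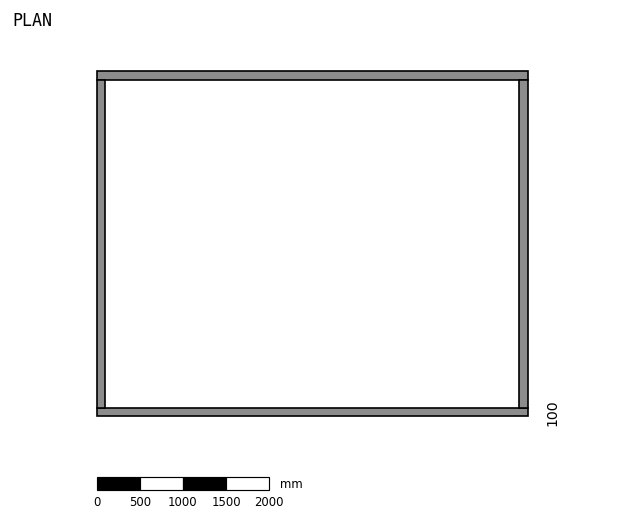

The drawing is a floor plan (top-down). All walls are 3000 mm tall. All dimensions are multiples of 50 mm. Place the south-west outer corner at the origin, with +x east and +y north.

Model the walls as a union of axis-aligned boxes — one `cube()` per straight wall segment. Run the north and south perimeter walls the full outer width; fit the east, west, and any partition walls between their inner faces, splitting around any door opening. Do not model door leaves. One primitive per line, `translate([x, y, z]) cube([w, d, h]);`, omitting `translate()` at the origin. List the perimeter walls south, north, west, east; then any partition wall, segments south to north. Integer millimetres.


cube([5000, 100, 3000]);
translate([0, 3900, 0]) cube([5000, 100, 3000]);
translate([0, 100, 0]) cube([100, 3800, 3000]);
translate([4900, 100, 0]) cube([100, 3800, 3000]);


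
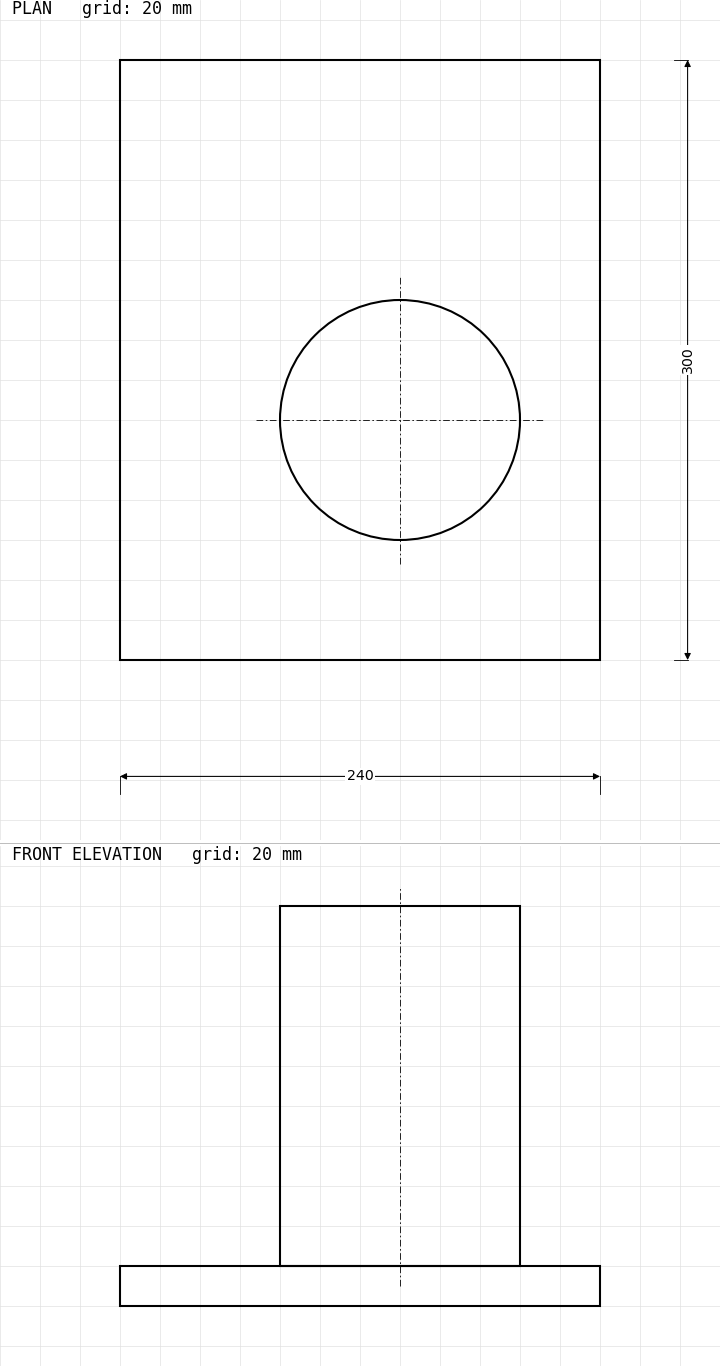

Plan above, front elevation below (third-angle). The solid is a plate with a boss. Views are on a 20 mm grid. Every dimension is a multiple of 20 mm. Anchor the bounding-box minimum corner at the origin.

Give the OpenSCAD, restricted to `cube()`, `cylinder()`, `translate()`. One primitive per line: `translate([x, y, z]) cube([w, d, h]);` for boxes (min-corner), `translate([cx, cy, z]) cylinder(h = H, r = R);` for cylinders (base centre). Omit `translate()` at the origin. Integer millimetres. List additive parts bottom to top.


cube([240, 300, 20]);
translate([140, 120, 20]) cylinder(h = 180, r = 60);
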